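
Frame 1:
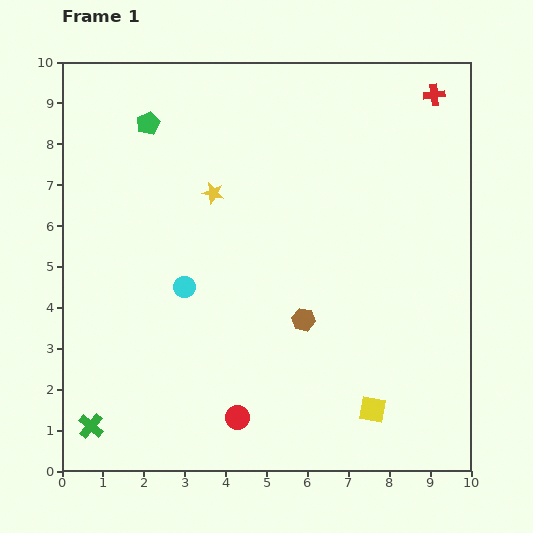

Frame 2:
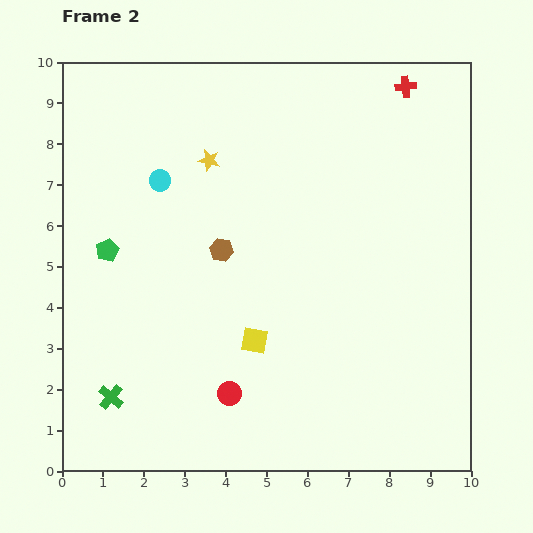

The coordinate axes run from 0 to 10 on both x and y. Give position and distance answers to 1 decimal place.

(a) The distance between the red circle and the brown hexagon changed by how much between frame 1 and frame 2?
+0.6

Distance in frame 1: 2.9. Distance in frame 2: 3.5.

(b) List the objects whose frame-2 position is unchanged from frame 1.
none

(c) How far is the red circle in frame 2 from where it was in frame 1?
0.6

The red circle moved from (4.3, 1.3) to (4.1, 1.9), a distance of √(0.2² + 0.6²) ≈ 0.6.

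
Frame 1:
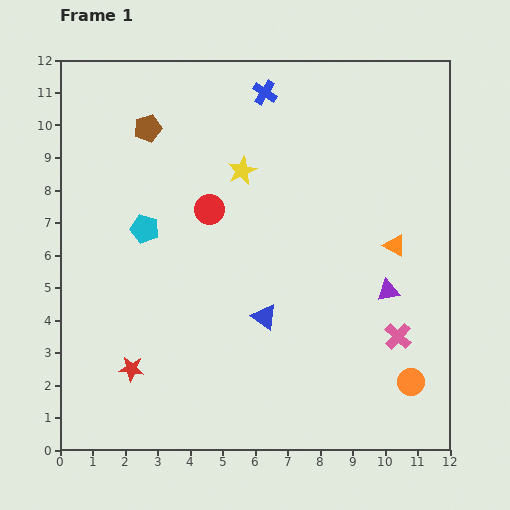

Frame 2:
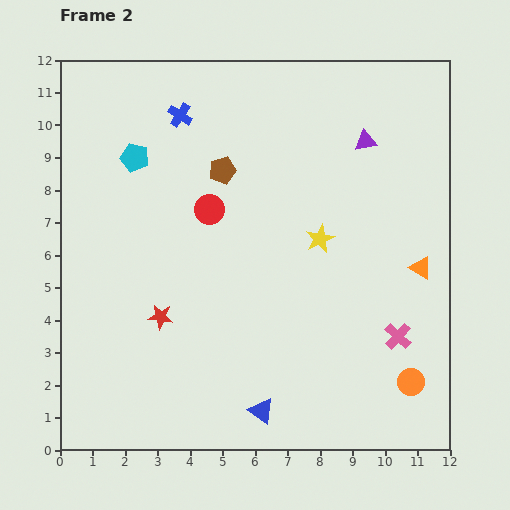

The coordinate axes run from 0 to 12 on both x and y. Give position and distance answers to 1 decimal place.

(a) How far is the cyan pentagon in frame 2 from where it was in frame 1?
2.2

The cyan pentagon moved from (2.6, 6.8) to (2.3, 9.0), a distance of √(0.3² + 2.2²) ≈ 2.2.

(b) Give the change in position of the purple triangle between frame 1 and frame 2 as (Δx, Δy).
(-0.7, 4.6)

The purple triangle was at (10.1, 4.9) in frame 1 and (9.4, 9.5) in frame 2.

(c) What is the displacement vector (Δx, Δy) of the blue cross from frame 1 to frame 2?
(-2.6, -0.7)

The blue cross was at (6.3, 11.0) in frame 1 and (3.7, 10.3) in frame 2.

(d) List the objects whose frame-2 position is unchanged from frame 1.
the pink cross, the red circle, the orange circle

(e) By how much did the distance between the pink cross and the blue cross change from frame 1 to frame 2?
+1.0

Distance in frame 1: 8.5. Distance in frame 2: 9.5.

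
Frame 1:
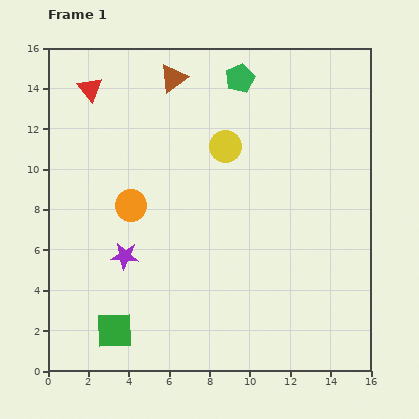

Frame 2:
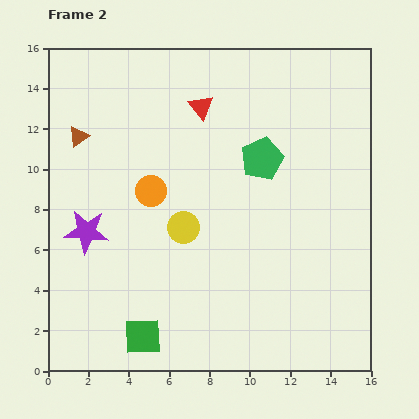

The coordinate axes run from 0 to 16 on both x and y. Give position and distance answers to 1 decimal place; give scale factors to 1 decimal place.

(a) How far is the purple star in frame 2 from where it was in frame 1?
2.2

The purple star moved from (3.8, 5.7) to (1.9, 6.9), a distance of √(1.9² + 1.2²) ≈ 2.2.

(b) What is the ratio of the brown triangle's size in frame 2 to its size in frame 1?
0.7×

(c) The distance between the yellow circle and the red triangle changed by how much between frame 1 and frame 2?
-1.2

Distance in frame 1: 7.3. Distance in frame 2: 6.1.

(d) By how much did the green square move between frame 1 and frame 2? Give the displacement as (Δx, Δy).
(1.4, -0.3)

The green square was at (3.3, 2.0) in frame 1 and (4.7, 1.7) in frame 2.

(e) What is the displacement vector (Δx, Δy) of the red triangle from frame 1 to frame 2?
(5.5, -0.9)

The red triangle was at (2.1, 14.0) in frame 1 and (7.6, 13.1) in frame 2.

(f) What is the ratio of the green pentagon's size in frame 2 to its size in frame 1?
1.5×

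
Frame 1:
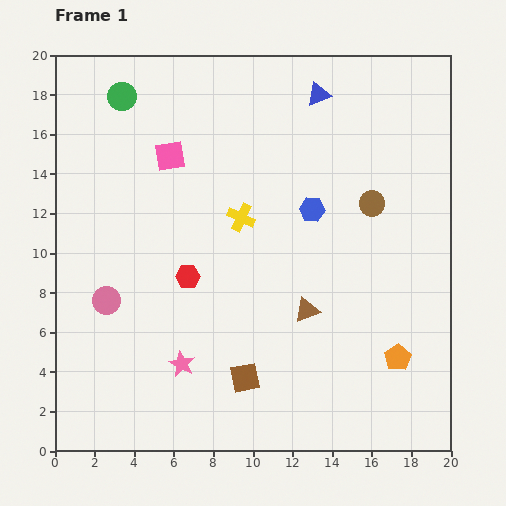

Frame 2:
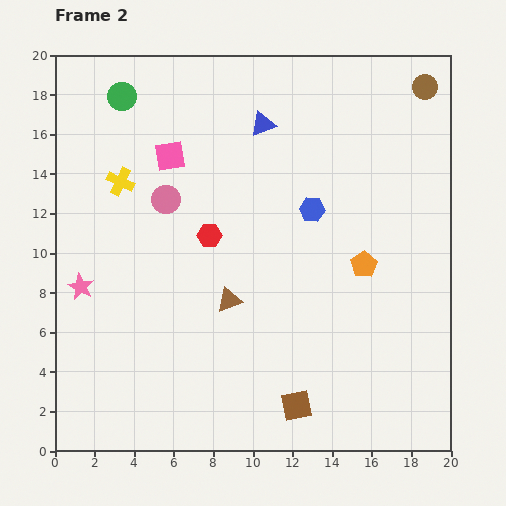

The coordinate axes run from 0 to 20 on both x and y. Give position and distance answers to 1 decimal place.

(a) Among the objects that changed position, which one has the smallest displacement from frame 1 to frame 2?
the red hexagon

(moved 2.4)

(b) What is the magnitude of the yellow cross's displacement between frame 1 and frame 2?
6.4

The yellow cross moved from (9.4, 11.8) to (3.3, 13.6), a distance of √(6.1² + 1.8²) ≈ 6.4.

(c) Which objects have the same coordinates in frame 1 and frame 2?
the pink square, the green circle, the blue hexagon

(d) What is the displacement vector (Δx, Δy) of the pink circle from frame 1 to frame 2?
(3.0, 5.1)

The pink circle was at (2.6, 7.6) in frame 1 and (5.6, 12.7) in frame 2.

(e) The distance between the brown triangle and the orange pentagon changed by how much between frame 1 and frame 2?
+1.8

Distance in frame 1: 5.2. Distance in frame 2: 7.0.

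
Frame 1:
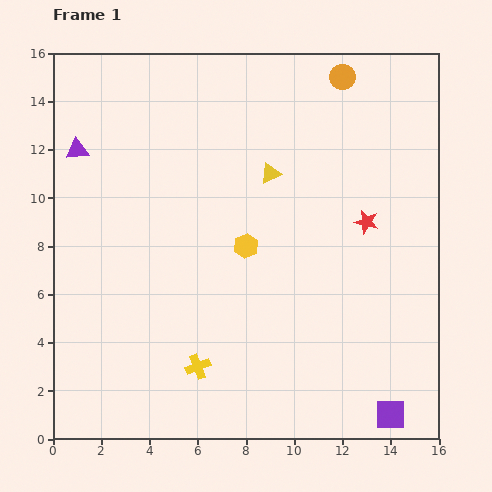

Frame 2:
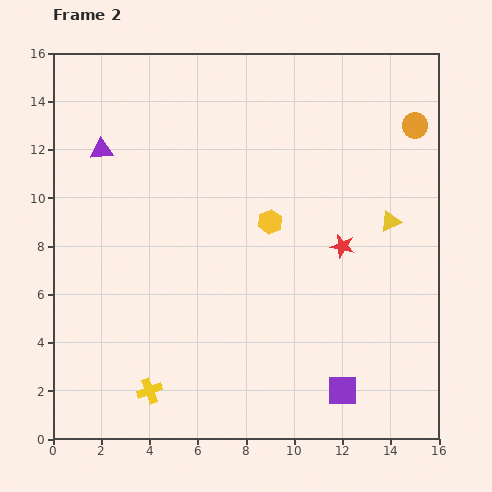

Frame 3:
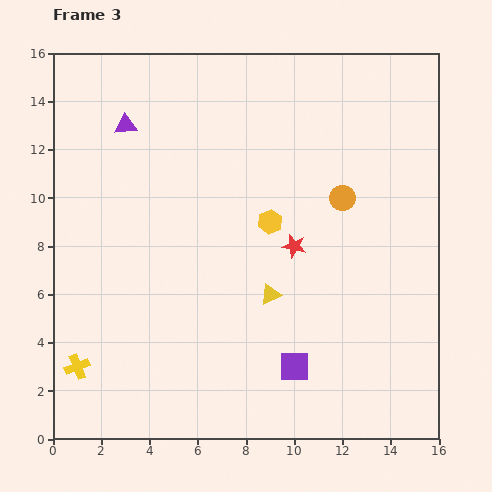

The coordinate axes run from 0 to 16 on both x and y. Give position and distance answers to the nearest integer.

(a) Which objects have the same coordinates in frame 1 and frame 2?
none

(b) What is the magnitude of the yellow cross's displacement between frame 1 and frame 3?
5

The yellow cross moved from (6, 3) to (1, 3), a distance of √(5² + 0²) ≈ 5.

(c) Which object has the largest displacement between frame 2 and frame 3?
the yellow triangle

(moved 6; next 4)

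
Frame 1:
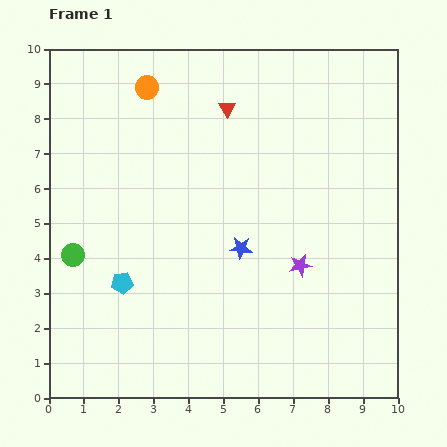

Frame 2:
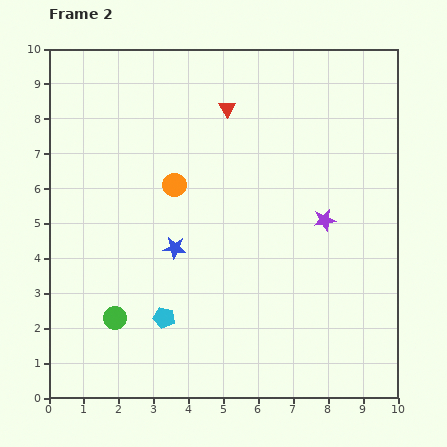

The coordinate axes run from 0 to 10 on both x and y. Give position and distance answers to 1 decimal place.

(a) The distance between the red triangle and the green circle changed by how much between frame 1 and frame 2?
+0.7

Distance in frame 1: 6.1. Distance in frame 2: 6.8.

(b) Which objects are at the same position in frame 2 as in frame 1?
the red triangle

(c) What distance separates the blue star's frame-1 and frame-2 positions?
1.9

The blue star moved from (5.5, 4.3) to (3.6, 4.3), a distance of √(1.9² + 0.0²) ≈ 1.9.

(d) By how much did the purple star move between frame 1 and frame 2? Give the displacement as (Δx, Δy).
(0.7, 1.3)

The purple star was at (7.2, 3.8) in frame 1 and (7.9, 5.1) in frame 2.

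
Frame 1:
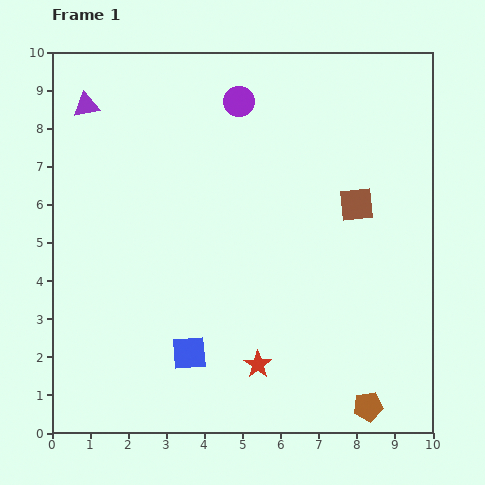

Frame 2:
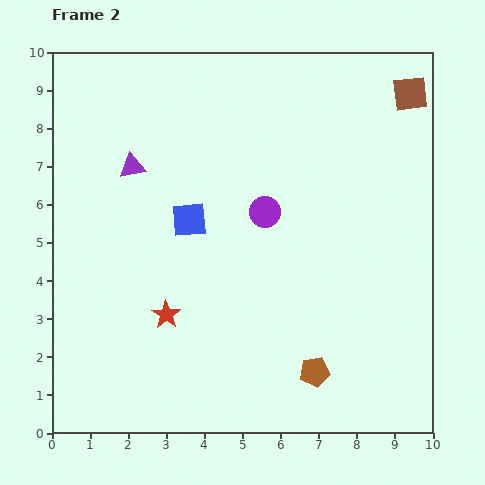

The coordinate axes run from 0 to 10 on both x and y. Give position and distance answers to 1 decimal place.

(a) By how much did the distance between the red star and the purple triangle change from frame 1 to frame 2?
-4.2

Distance in frame 1: 8.2. Distance in frame 2: 4.0.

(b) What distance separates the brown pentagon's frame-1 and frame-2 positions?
1.7

The brown pentagon moved from (8.3, 0.7) to (6.9, 1.6), a distance of √(1.4² + 0.9²) ≈ 1.7.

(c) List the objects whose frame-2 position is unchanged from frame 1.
none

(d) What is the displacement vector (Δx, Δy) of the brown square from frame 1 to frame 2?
(1.4, 2.9)

The brown square was at (8.0, 6.0) in frame 1 and (9.4, 8.9) in frame 2.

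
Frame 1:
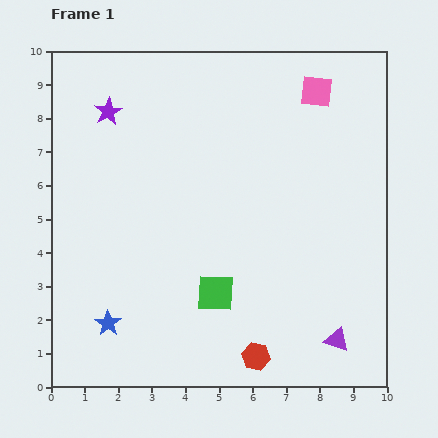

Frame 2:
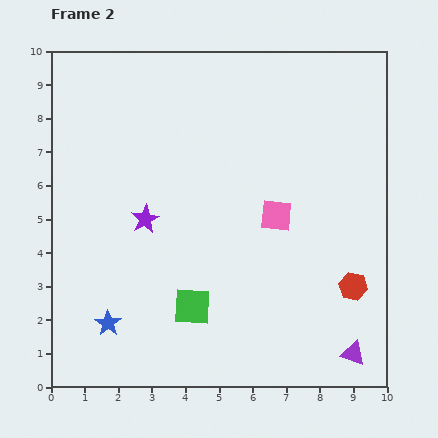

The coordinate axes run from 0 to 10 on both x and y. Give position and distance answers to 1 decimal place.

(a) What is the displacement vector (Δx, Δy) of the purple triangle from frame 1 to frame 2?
(0.5, -0.4)

The purple triangle was at (8.5, 1.4) in frame 1 and (9.0, 1.0) in frame 2.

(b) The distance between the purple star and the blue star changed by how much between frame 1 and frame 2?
-3.0

Distance in frame 1: 6.3. Distance in frame 2: 3.3.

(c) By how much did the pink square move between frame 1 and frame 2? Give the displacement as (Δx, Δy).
(-1.2, -3.7)

The pink square was at (7.9, 8.8) in frame 1 and (6.7, 5.1) in frame 2.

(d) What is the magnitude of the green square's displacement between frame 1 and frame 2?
0.8

The green square moved from (4.9, 2.8) to (4.2, 2.4), a distance of √(0.7² + 0.4²) ≈ 0.8.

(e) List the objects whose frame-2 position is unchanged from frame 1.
the blue star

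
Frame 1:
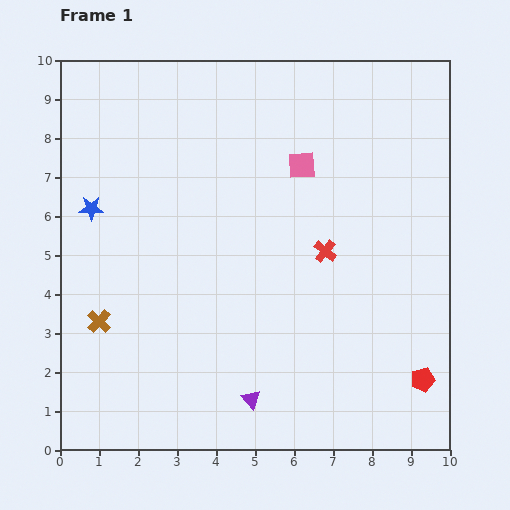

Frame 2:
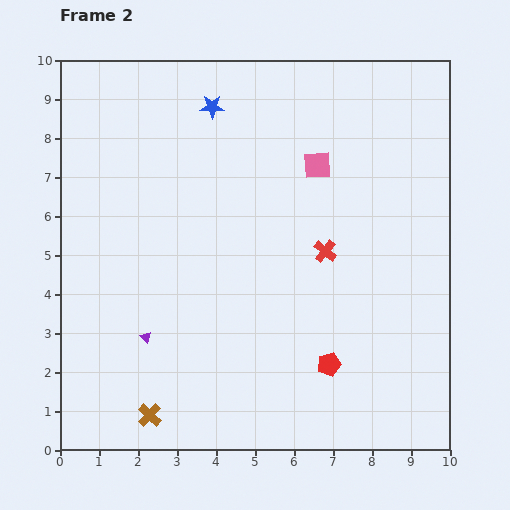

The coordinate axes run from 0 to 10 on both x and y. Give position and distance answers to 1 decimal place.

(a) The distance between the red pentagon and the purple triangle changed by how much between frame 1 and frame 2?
+0.4

Distance in frame 1: 4.4. Distance in frame 2: 4.8.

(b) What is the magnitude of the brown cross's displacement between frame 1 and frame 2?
2.7

The brown cross moved from (1.0, 3.3) to (2.3, 0.9), a distance of √(1.3² + 2.4²) ≈ 2.7.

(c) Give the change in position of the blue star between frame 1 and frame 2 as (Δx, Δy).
(3.1, 2.6)

The blue star was at (0.8, 6.2) in frame 1 and (3.9, 8.8) in frame 2.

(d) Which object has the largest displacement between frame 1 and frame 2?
the blue star

(moved 4.0; next 3.1)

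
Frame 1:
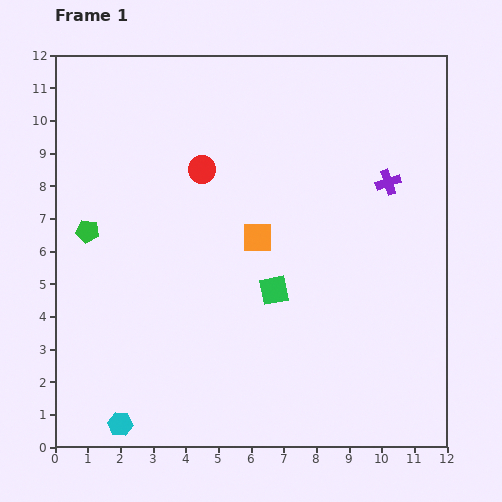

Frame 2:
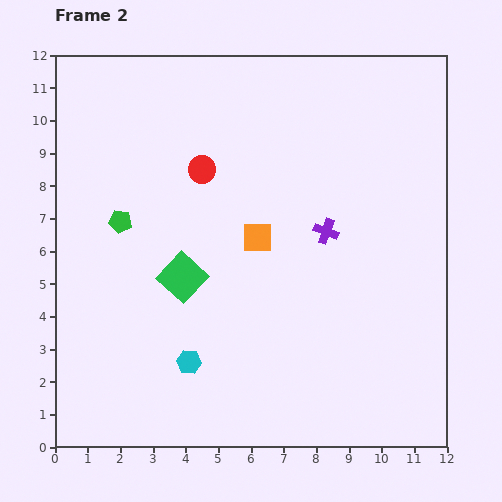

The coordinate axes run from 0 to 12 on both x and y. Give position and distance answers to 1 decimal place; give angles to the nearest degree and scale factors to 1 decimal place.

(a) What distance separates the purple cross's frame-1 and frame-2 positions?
2.4

The purple cross moved from (10.2, 8.1) to (8.3, 6.6), a distance of √(1.9² + 1.5²) ≈ 2.4.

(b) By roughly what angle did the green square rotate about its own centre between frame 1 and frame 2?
37° counter-clockwise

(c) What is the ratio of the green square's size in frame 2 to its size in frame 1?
1.5×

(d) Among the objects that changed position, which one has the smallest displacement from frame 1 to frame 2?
the green pentagon

(moved 1.0)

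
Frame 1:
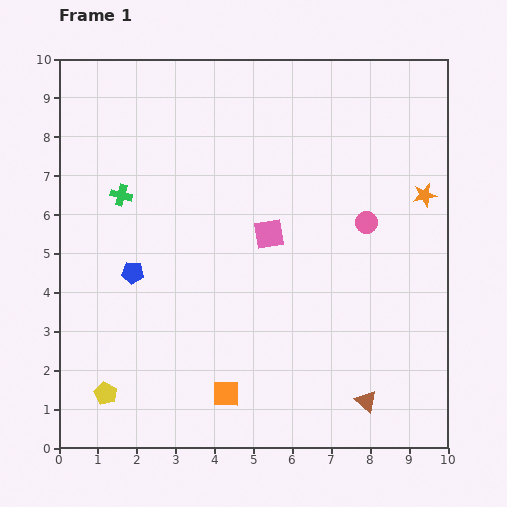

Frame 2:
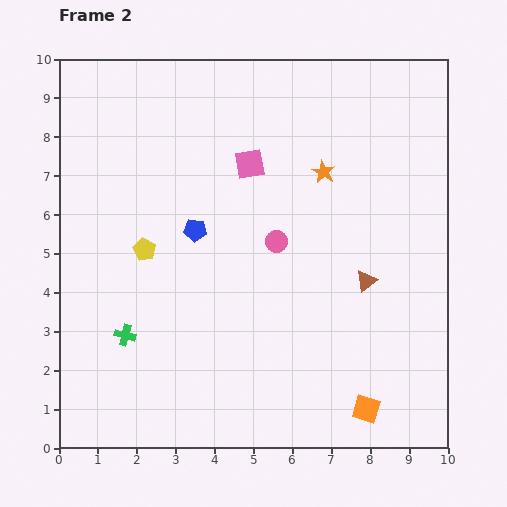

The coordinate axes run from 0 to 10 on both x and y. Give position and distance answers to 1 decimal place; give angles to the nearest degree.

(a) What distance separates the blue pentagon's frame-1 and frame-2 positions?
1.9

The blue pentagon moved from (1.9, 4.5) to (3.5, 5.6), a distance of √(1.6² + 1.1²) ≈ 1.9.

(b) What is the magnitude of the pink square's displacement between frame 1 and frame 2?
1.9

The pink square moved from (5.4, 5.5) to (4.9, 7.3), a distance of √(0.5² + 1.8²) ≈ 1.9.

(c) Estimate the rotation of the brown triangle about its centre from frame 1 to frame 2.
42° clockwise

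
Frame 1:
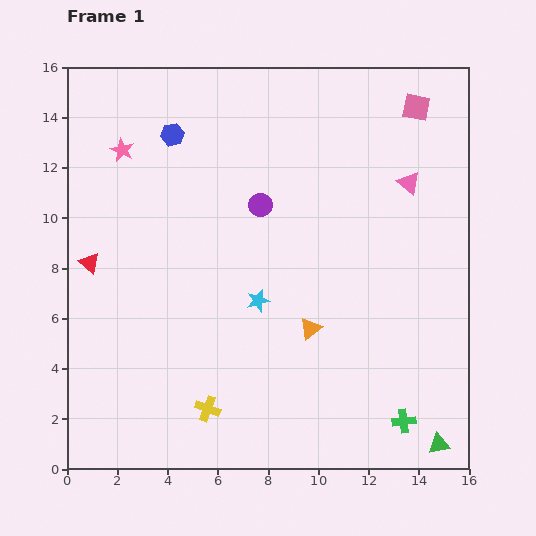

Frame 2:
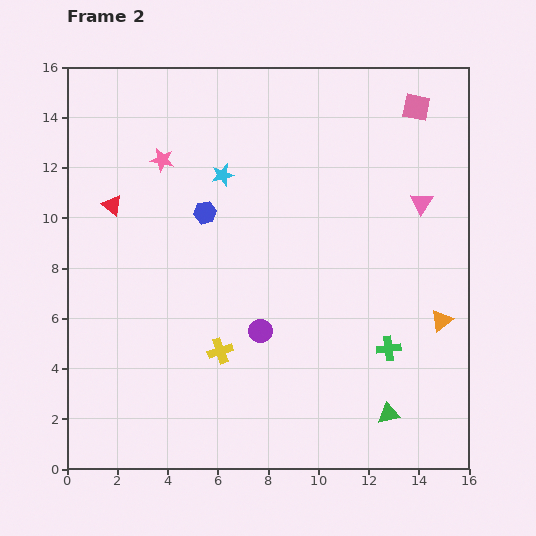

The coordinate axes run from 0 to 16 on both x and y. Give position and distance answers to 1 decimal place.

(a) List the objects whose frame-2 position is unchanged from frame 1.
the pink square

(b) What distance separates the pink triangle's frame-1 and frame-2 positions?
0.9

The pink triangle moved from (13.6, 11.4) to (14.1, 10.6), a distance of √(0.5² + 0.8²) ≈ 0.9.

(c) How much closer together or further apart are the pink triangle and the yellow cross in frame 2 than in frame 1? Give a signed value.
-2.1

Distance in frame 1: 12.0. Distance in frame 2: 9.9.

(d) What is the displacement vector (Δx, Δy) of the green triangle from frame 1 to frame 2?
(-2.0, 1.2)

The green triangle was at (14.8, 1.0) in frame 1 and (12.8, 2.2) in frame 2.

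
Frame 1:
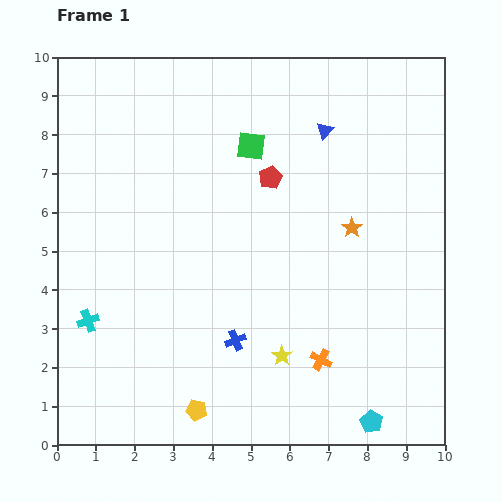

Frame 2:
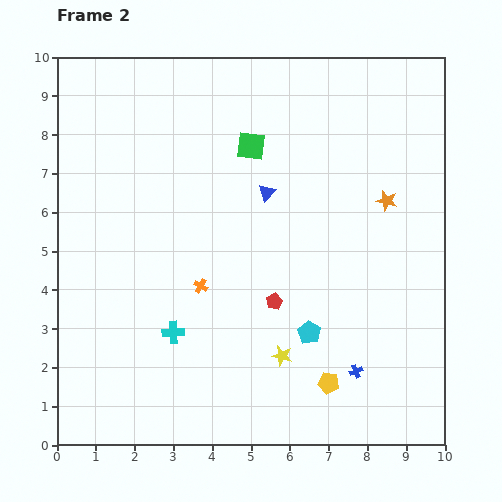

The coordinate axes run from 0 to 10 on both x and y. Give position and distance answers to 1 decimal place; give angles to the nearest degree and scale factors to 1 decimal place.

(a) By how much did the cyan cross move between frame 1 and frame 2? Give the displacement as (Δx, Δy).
(2.2, -0.3)

The cyan cross was at (0.8, 3.2) in frame 1 and (3.0, 2.9) in frame 2.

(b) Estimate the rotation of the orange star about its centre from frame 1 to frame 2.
23° counter-clockwise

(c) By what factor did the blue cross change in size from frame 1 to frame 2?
0.7×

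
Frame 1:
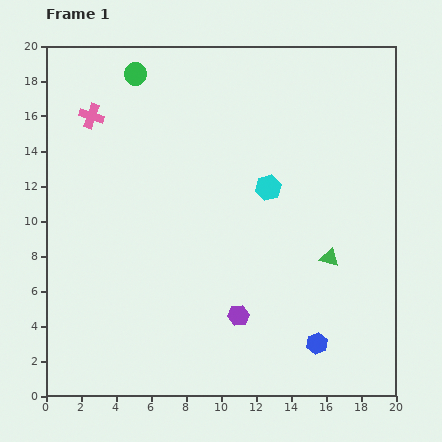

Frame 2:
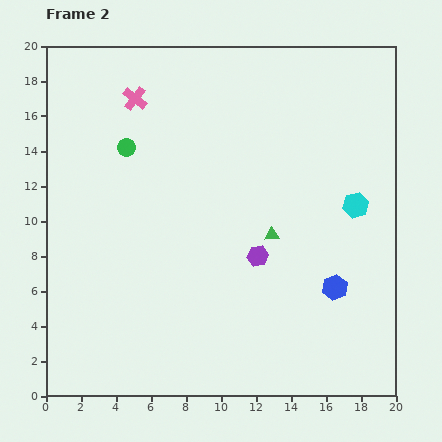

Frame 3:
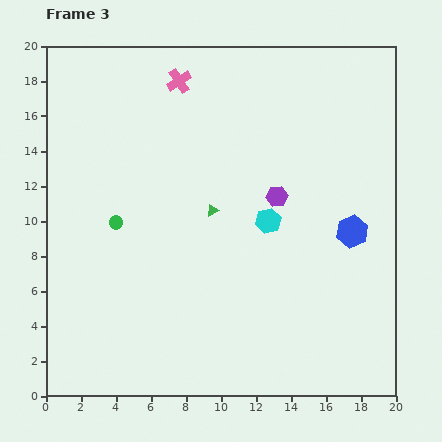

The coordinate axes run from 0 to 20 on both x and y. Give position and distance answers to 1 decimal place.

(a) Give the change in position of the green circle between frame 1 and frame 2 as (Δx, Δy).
(-0.5, -4.2)

The green circle was at (5.1, 18.4) in frame 1 and (4.6, 14.2) in frame 2.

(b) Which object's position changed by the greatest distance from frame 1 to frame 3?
the green circle

(moved 8.6; next 7.2)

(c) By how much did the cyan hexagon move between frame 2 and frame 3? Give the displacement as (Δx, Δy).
(-5.0, -0.9)

The cyan hexagon was at (17.7, 10.9) in frame 2 and (12.7, 10.0) in frame 3.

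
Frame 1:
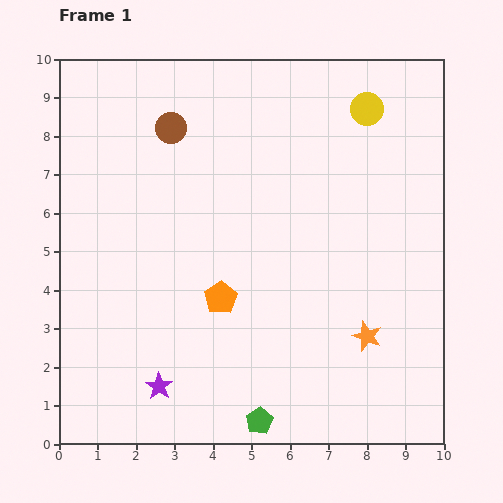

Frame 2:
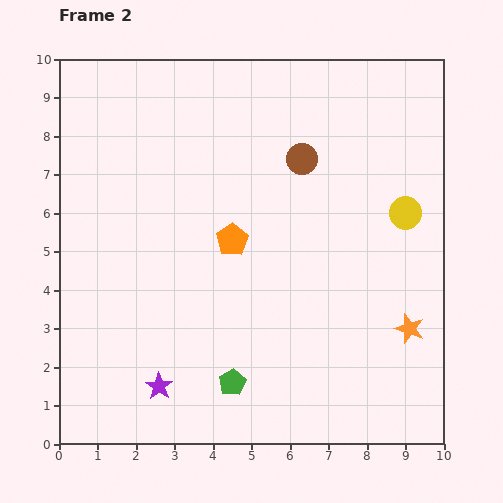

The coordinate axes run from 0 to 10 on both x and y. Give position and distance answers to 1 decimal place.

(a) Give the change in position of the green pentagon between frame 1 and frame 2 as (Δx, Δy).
(-0.7, 1.0)

The green pentagon was at (5.2, 0.6) in frame 1 and (4.5, 1.6) in frame 2.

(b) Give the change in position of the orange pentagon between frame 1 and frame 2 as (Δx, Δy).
(0.3, 1.5)

The orange pentagon was at (4.2, 3.8) in frame 1 and (4.5, 5.3) in frame 2.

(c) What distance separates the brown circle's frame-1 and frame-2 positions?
3.5

The brown circle moved from (2.9, 8.2) to (6.3, 7.4), a distance of √(3.4² + 0.8²) ≈ 3.5.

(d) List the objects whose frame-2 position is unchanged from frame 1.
the purple star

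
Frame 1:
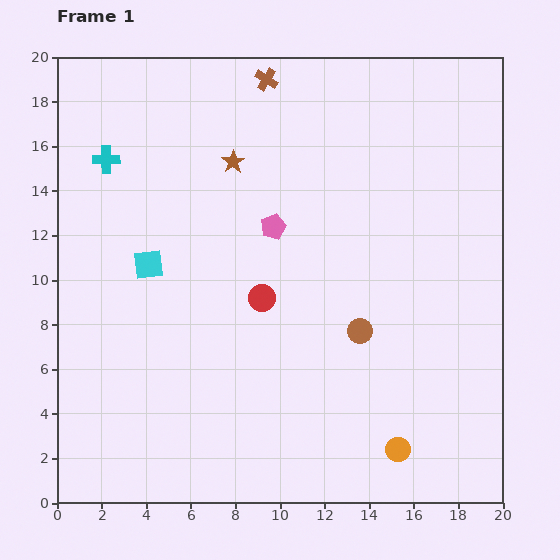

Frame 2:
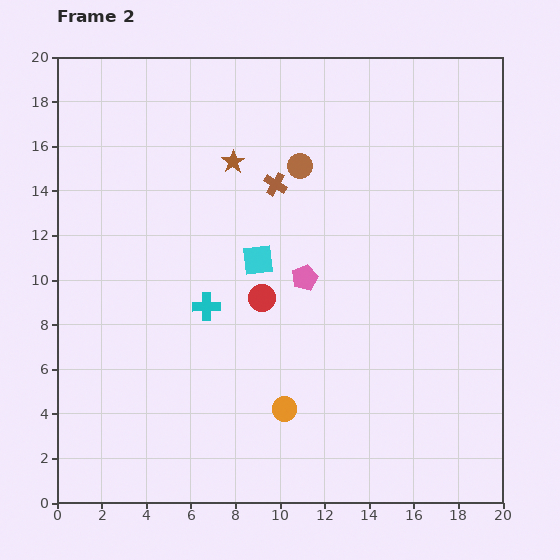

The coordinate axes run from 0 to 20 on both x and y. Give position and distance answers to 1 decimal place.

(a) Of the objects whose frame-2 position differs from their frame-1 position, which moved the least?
the pink pentagon

(moved 2.7)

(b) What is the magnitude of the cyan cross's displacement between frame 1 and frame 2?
8.0

The cyan cross moved from (2.2, 15.4) to (6.7, 8.8), a distance of √(4.5² + 6.6²) ≈ 8.0.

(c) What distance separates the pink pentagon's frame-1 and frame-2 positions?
2.7

The pink pentagon moved from (9.7, 12.4) to (11.1, 10.1), a distance of √(1.4² + 2.3²) ≈ 2.7.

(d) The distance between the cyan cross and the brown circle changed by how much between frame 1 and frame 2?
-6.2

Distance in frame 1: 13.8. Distance in frame 2: 7.6.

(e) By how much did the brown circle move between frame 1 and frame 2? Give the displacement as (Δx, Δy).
(-2.7, 7.4)

The brown circle was at (13.6, 7.7) in frame 1 and (10.9, 15.1) in frame 2.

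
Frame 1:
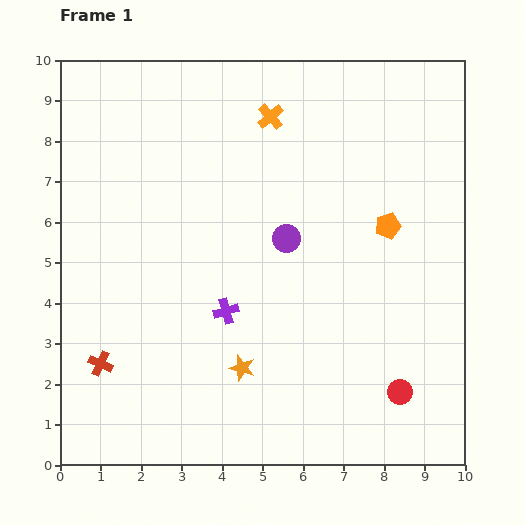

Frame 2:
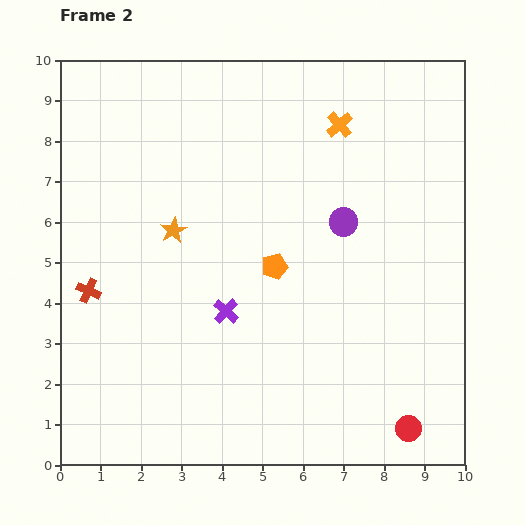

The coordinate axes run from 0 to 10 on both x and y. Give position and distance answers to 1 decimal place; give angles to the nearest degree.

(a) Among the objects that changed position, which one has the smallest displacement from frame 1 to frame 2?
the red circle

(moved 0.9)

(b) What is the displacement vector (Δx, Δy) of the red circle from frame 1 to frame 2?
(0.2, -0.9)

The red circle was at (8.4, 1.8) in frame 1 and (8.6, 0.9) in frame 2.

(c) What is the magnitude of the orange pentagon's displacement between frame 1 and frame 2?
3.0

The orange pentagon moved from (8.1, 5.9) to (5.3, 4.9), a distance of √(2.8² + 1.0²) ≈ 3.0.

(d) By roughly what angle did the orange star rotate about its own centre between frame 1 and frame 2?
28° clockwise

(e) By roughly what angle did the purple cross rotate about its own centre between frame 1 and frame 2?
32° counter-clockwise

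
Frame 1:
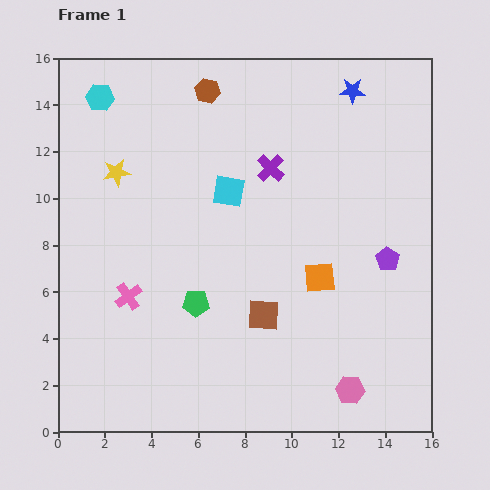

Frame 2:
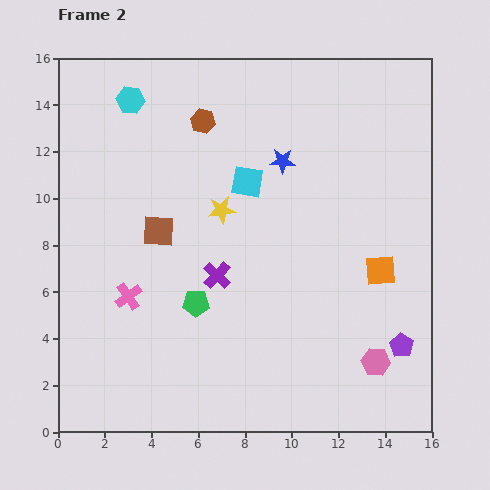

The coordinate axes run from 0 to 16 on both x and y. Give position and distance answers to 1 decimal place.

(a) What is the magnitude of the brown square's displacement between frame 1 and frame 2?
5.8

The brown square moved from (8.8, 5.0) to (4.3, 8.6), a distance of √(4.5² + 3.6²) ≈ 5.8.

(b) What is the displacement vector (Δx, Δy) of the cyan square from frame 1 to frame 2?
(0.8, 0.4)

The cyan square was at (7.3, 10.3) in frame 1 and (8.1, 10.7) in frame 2.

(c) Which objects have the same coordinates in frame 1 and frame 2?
the pink cross, the green pentagon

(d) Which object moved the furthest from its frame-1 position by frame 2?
the brown square

(moved 5.8; next 5.1)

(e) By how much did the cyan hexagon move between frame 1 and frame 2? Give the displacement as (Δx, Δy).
(1.3, -0.1)

The cyan hexagon was at (1.8, 14.3) in frame 1 and (3.1, 14.2) in frame 2.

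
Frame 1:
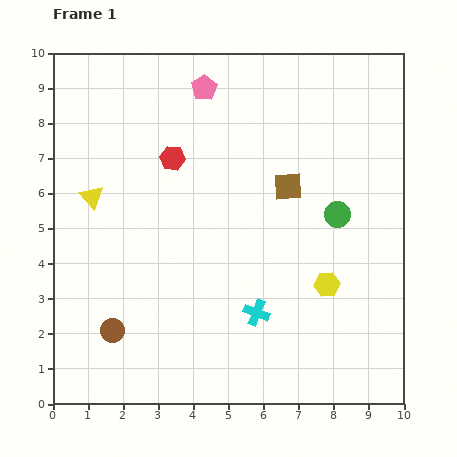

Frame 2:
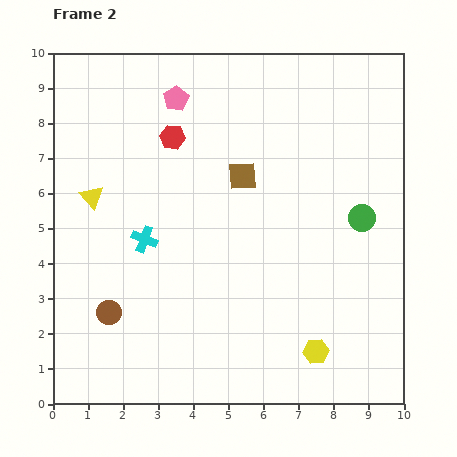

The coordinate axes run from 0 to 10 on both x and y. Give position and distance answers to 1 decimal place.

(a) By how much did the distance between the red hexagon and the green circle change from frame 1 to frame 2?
+0.9

Distance in frame 1: 5.0. Distance in frame 2: 5.9.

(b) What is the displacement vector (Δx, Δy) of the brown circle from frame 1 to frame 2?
(-0.1, 0.5)

The brown circle was at (1.7, 2.1) in frame 1 and (1.6, 2.6) in frame 2.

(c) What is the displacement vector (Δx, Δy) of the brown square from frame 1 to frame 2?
(-1.3, 0.3)

The brown square was at (6.7, 6.2) in frame 1 and (5.4, 6.5) in frame 2.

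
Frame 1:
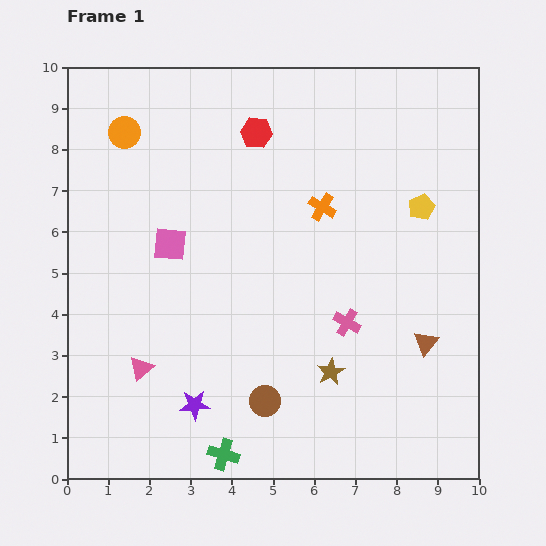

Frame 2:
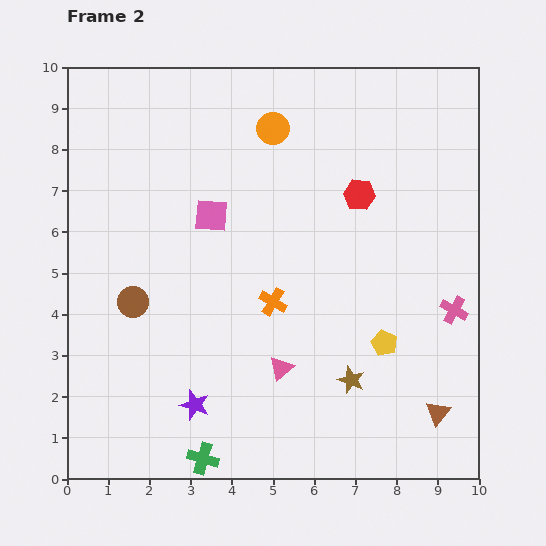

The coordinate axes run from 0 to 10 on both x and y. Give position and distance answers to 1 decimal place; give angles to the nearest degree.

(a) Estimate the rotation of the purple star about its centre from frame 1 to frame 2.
21° clockwise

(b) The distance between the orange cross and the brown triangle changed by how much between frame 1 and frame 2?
+0.7

Distance in frame 1: 4.1. Distance in frame 2: 4.8.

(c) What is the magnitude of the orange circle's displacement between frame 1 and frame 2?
3.6

The orange circle moved from (1.4, 8.4) to (5.0, 8.5), a distance of √(3.6² + 0.1²) ≈ 3.6.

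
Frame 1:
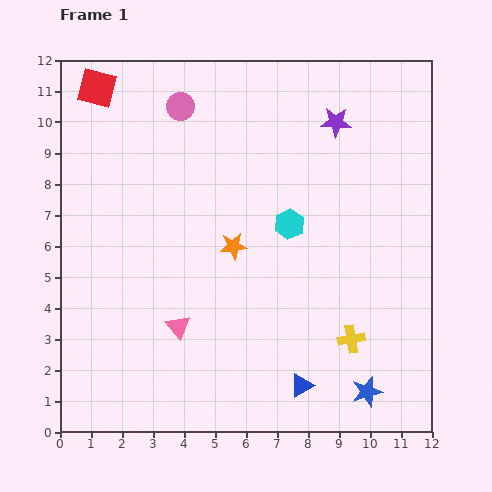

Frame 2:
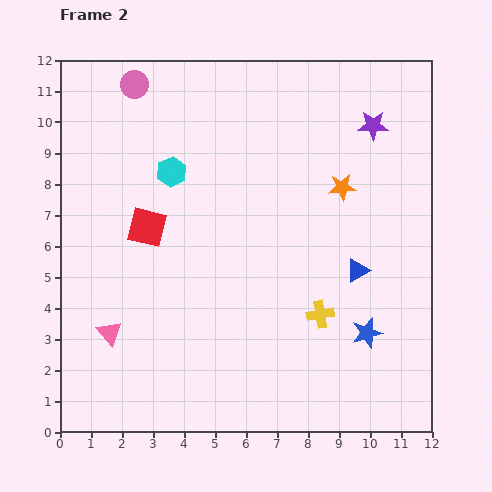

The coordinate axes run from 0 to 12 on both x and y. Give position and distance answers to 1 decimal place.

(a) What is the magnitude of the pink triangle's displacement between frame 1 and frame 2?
2.2

The pink triangle moved from (3.8, 3.4) to (1.6, 3.2), a distance of √(2.2² + 0.2²) ≈ 2.2.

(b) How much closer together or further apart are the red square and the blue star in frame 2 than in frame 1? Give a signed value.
-5.2

Distance in frame 1: 13.1. Distance in frame 2: 7.9.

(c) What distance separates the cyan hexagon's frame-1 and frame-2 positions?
4.2

The cyan hexagon moved from (7.4, 6.7) to (3.6, 8.4), a distance of √(3.8² + 1.7²) ≈ 4.2.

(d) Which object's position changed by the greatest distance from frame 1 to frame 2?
the red square

(moved 4.8; next 4.2)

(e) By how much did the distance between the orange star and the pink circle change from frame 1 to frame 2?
+2.7

Distance in frame 1: 4.8. Distance in frame 2: 7.5.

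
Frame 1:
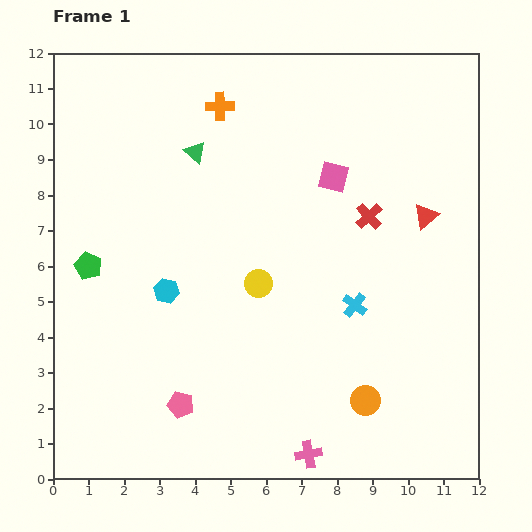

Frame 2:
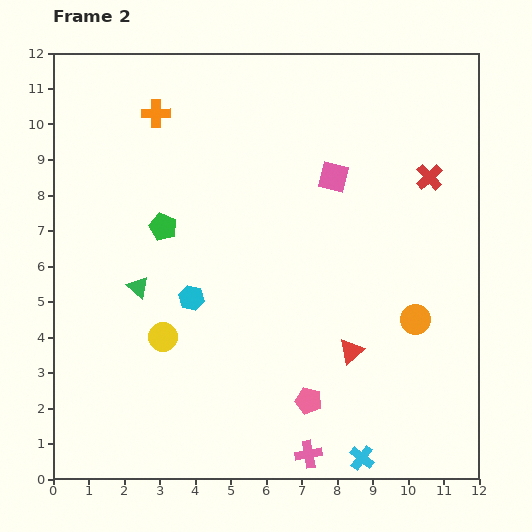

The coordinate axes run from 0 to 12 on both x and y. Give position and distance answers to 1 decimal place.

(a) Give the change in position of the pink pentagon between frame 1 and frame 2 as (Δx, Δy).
(3.6, 0.1)

The pink pentagon was at (3.6, 2.1) in frame 1 and (7.2, 2.2) in frame 2.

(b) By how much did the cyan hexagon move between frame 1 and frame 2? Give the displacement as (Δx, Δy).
(0.7, -0.2)

The cyan hexagon was at (3.2, 5.3) in frame 1 and (3.9, 5.1) in frame 2.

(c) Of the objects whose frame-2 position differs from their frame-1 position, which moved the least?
the cyan hexagon

(moved 0.7)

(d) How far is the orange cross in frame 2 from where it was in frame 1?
1.8

The orange cross moved from (4.7, 10.5) to (2.9, 10.3), a distance of √(1.8² + 0.2²) ≈ 1.8.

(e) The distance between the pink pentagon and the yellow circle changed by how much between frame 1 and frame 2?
+0.5

Distance in frame 1: 4.0. Distance in frame 2: 4.5.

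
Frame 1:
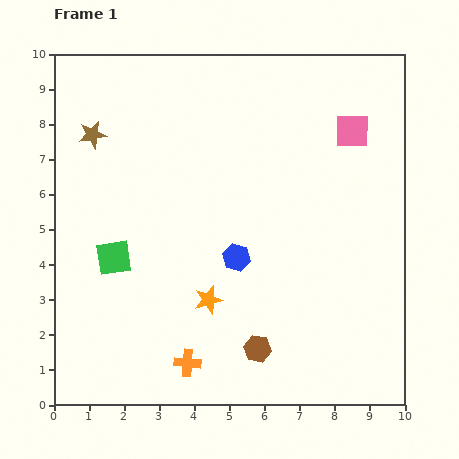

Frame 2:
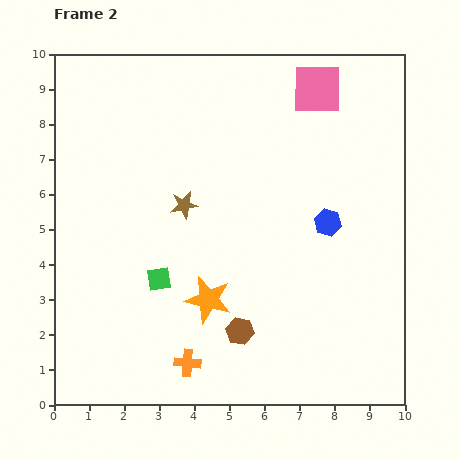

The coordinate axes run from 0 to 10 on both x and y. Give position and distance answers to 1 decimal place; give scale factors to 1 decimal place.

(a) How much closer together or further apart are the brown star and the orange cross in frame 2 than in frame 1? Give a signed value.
-2.5

Distance in frame 1: 7.0. Distance in frame 2: 4.5.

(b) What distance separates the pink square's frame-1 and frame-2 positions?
1.6

The pink square moved from (8.5, 7.8) to (7.5, 9.0), a distance of √(1.0² + 1.2²) ≈ 1.6.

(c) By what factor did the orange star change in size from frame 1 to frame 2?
1.6×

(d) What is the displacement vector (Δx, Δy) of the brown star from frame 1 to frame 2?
(2.6, -2.0)

The brown star was at (1.1, 7.7) in frame 1 and (3.7, 5.7) in frame 2.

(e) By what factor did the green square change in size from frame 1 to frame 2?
0.7×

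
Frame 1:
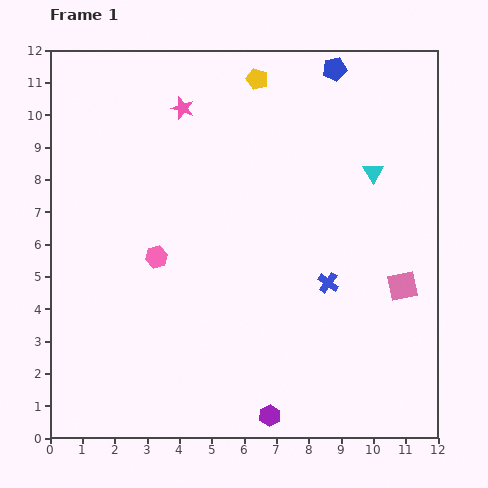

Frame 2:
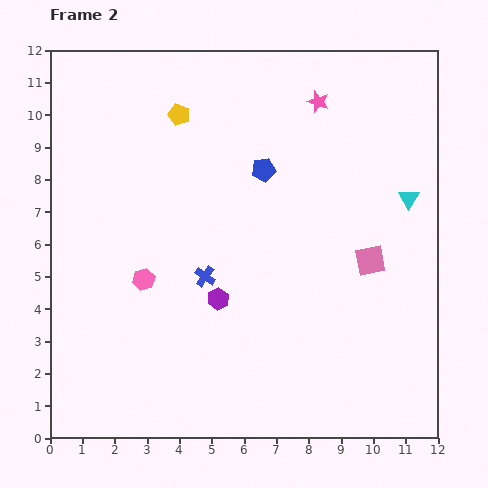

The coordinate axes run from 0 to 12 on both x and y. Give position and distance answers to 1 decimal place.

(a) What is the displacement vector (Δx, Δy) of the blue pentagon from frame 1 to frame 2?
(-2.2, -3.1)

The blue pentagon was at (8.8, 11.4) in frame 1 and (6.6, 8.3) in frame 2.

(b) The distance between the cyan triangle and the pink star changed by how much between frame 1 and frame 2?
-2.1

Distance in frame 1: 6.2. Distance in frame 2: 4.1.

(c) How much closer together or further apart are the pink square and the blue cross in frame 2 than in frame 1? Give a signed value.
+2.8

Distance in frame 1: 2.3. Distance in frame 2: 5.1.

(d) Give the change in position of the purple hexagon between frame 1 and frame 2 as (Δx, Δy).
(-1.6, 3.6)

The purple hexagon was at (6.8, 0.7) in frame 1 and (5.2, 4.3) in frame 2.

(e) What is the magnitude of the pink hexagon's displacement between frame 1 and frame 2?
0.8

The pink hexagon moved from (3.3, 5.6) to (2.9, 4.9), a distance of √(0.4² + 0.7²) ≈ 0.8.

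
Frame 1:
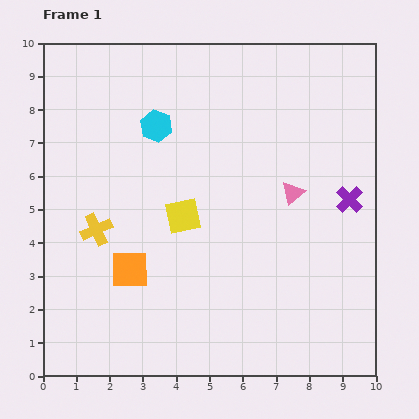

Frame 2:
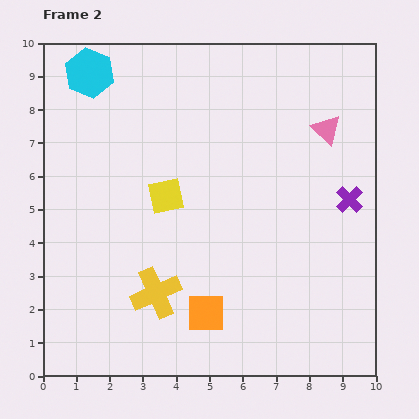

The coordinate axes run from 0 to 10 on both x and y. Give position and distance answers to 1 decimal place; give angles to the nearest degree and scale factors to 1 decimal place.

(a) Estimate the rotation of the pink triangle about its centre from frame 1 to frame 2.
36° counter-clockwise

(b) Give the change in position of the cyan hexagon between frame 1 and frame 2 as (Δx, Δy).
(-2.0, 1.6)

The cyan hexagon was at (3.4, 7.5) in frame 1 and (1.4, 9.1) in frame 2.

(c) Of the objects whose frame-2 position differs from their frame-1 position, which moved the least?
the yellow square

(moved 0.8)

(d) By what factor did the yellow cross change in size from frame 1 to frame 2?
1.6×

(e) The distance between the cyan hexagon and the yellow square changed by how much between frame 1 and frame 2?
+1.6

Distance in frame 1: 2.8. Distance in frame 2: 4.4.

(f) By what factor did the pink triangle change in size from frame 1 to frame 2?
1.3×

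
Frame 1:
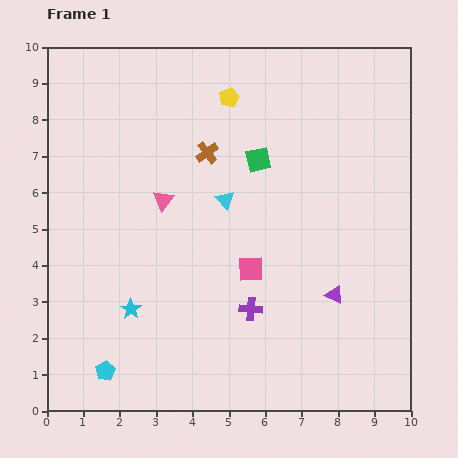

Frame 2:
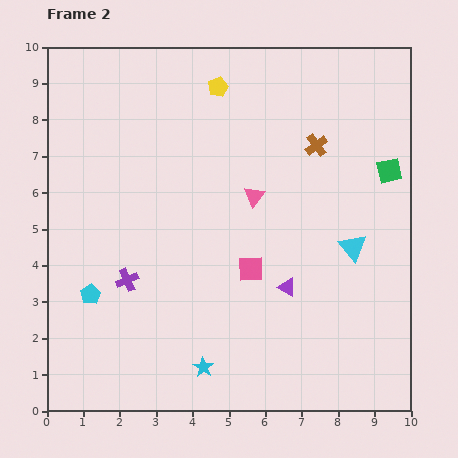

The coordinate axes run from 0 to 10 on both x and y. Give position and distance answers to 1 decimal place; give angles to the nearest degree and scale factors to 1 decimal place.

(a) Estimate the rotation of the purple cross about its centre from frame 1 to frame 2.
30° counter-clockwise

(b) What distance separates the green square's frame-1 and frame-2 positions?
3.6

The green square moved from (5.8, 6.9) to (9.4, 6.6), a distance of √(3.6² + 0.3²) ≈ 3.6.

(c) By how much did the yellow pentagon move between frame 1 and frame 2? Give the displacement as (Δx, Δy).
(-0.3, 0.3)

The yellow pentagon was at (5.0, 8.6) in frame 1 and (4.7, 8.9) in frame 2.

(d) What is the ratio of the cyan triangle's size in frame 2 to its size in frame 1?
1.5×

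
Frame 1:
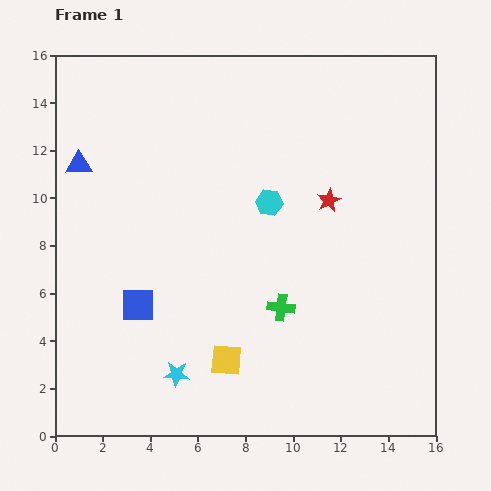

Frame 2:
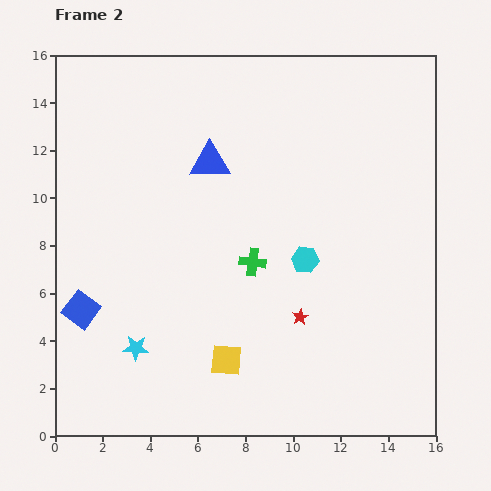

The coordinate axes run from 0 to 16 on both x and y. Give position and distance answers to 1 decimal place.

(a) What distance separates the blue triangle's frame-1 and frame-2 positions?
5.5

The blue triangle moved from (1.0, 11.4) to (6.5, 11.5), a distance of √(5.5² + 0.1²) ≈ 5.5.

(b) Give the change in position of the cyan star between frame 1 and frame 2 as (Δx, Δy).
(-1.7, 1.1)

The cyan star was at (5.1, 2.6) in frame 1 and (3.4, 3.7) in frame 2.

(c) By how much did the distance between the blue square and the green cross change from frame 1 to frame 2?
+1.5

Distance in frame 1: 6.0. Distance in frame 2: 7.5.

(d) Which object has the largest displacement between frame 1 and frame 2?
the blue triangle

(moved 5.5; next 5.0)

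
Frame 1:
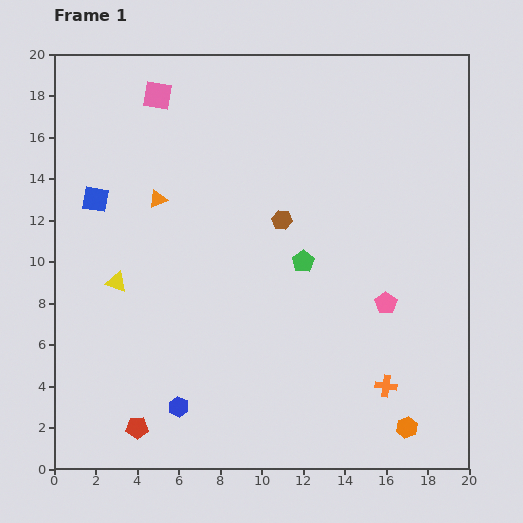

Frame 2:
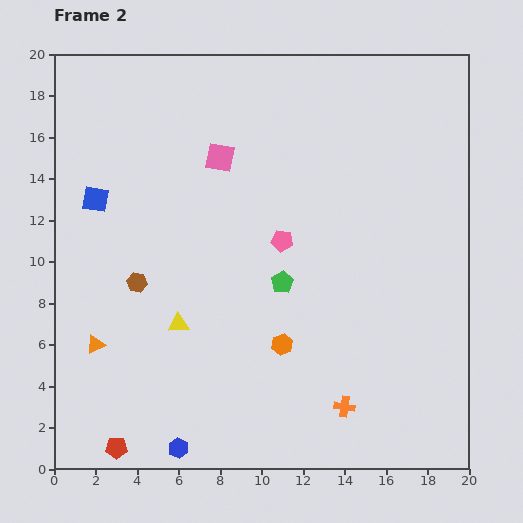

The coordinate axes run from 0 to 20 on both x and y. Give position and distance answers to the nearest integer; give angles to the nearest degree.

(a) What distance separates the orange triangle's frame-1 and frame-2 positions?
8

The orange triangle moved from (5, 13) to (2, 6), a distance of √(3² + 7²) ≈ 8.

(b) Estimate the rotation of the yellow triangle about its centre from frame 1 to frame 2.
22° counter-clockwise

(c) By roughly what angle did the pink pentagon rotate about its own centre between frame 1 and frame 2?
28° counter-clockwise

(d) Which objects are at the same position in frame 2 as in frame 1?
the blue square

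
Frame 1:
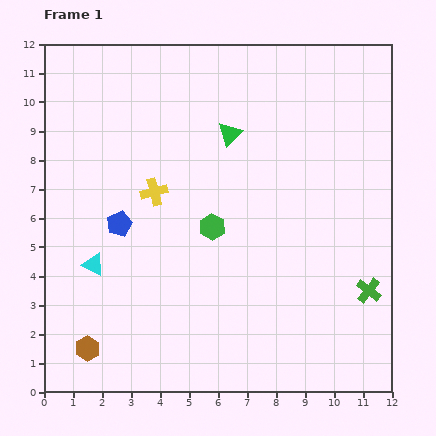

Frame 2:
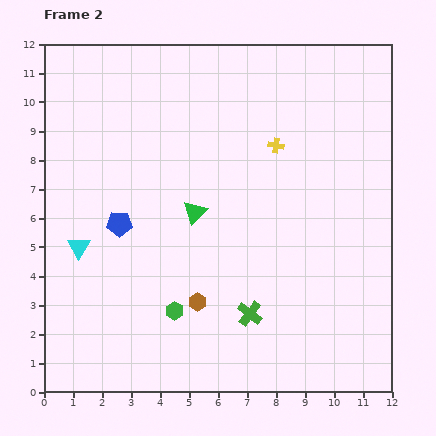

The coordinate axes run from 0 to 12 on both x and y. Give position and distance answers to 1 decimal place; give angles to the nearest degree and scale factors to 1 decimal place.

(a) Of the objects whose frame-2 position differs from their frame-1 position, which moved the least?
the cyan triangle

(moved 0.8)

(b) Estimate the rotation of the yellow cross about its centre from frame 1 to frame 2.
23° clockwise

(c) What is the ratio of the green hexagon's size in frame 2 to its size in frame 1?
0.7×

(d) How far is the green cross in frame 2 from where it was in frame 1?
4.2

The green cross moved from (11.2, 3.5) to (7.1, 2.7), a distance of √(4.1² + 0.8²) ≈ 4.2.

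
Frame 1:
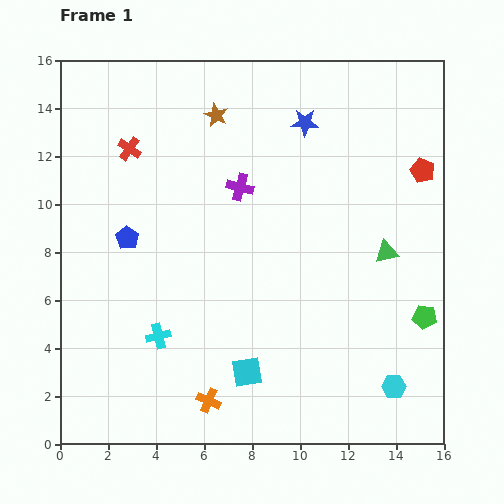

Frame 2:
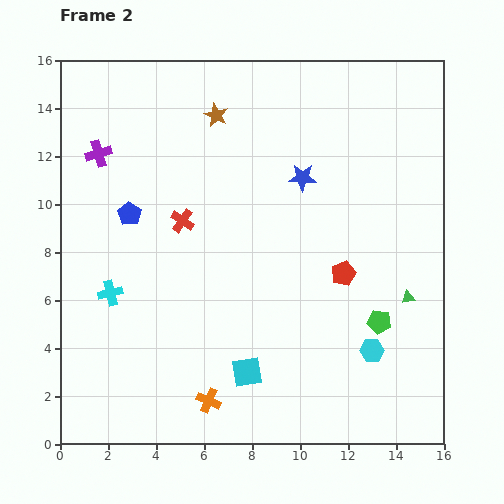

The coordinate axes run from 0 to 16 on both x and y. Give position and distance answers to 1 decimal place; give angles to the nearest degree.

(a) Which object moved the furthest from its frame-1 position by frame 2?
the purple cross

(moved 6.1; next 5.4)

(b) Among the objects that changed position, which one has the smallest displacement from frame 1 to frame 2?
the blue pentagon

(moved 1.0)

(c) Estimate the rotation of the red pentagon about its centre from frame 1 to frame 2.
26° clockwise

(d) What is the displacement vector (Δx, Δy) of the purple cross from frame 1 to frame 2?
(-5.9, 1.4)

The purple cross was at (7.5, 10.7) in frame 1 and (1.6, 12.1) in frame 2.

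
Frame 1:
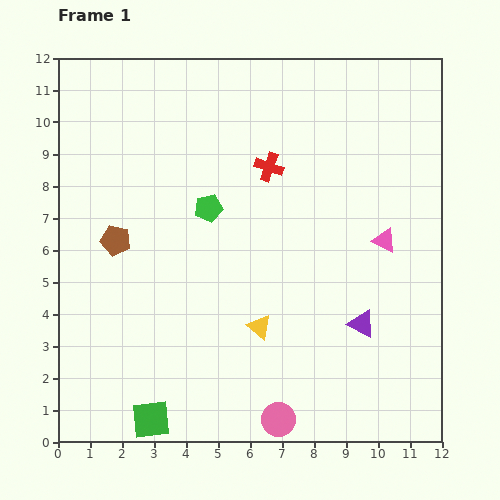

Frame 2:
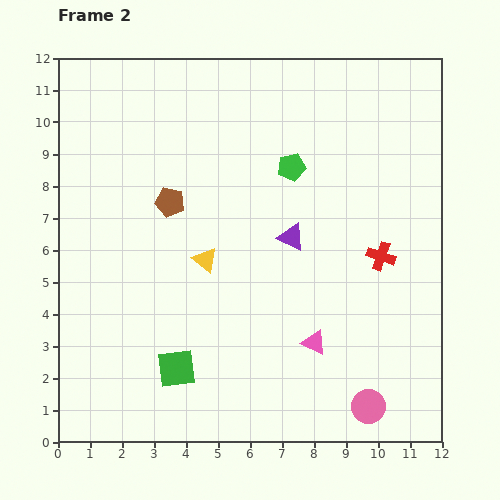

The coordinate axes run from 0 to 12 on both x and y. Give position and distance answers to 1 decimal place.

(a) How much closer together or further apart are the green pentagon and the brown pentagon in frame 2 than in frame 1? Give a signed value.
+0.9

Distance in frame 1: 3.1. Distance in frame 2: 4.0.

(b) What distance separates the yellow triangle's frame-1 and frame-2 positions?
2.7

The yellow triangle moved from (6.3, 3.6) to (4.6, 5.7), a distance of √(1.7² + 2.1²) ≈ 2.7.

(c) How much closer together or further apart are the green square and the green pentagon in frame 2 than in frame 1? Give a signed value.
+0.5

Distance in frame 1: 6.8. Distance in frame 2: 7.3.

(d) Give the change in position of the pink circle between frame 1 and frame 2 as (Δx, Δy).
(2.8, 0.4)

The pink circle was at (6.9, 0.7) in frame 1 and (9.7, 1.1) in frame 2.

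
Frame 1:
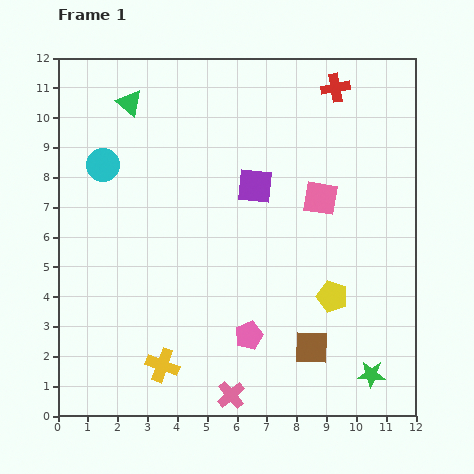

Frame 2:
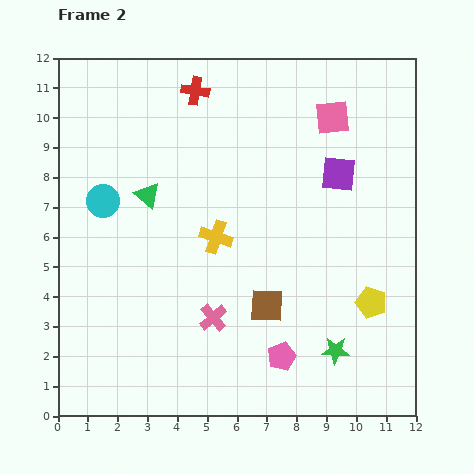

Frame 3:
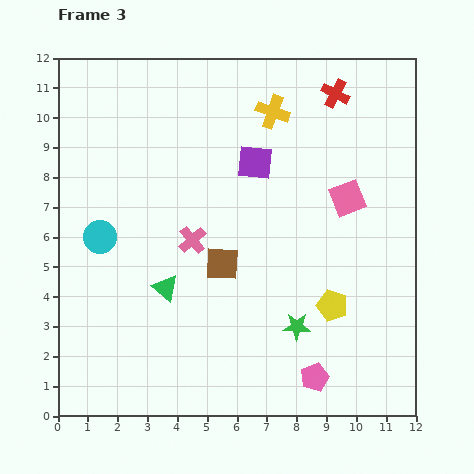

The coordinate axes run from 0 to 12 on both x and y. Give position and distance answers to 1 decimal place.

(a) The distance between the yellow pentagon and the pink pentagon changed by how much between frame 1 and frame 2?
+0.4

Distance in frame 1: 3.1. Distance in frame 2: 3.5.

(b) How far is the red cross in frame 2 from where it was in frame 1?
4.7

The red cross moved from (9.3, 11.0) to (4.6, 10.9), a distance of √(4.7² + 0.1²) ≈ 4.7.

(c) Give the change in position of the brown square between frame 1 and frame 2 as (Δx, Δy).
(-1.5, 1.4)

The brown square was at (8.5, 2.3) in frame 1 and (7.0, 3.7) in frame 2.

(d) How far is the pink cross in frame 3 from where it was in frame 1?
5.4

The pink cross moved from (5.8, 0.7) to (4.5, 5.9), a distance of √(1.3² + 5.2²) ≈ 5.4.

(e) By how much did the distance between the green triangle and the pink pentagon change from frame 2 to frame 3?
-1.2

Distance in frame 2: 7.0. Distance in frame 3: 5.8.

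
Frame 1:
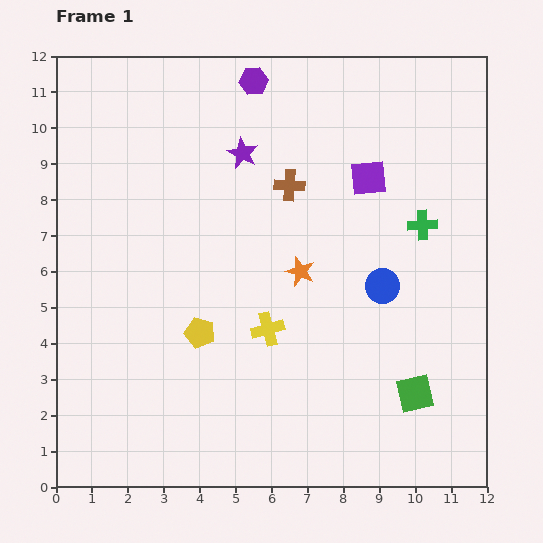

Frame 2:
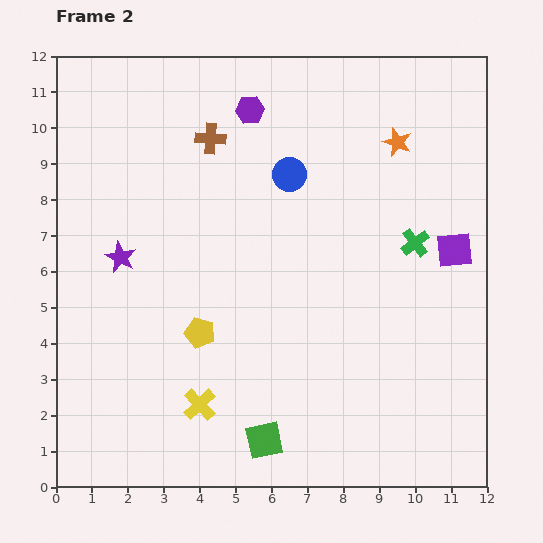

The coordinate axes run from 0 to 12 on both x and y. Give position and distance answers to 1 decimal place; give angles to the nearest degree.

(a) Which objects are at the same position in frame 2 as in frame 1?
the yellow pentagon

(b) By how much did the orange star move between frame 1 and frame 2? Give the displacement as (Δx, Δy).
(2.7, 3.6)

The orange star was at (6.8, 6.0) in frame 1 and (9.5, 9.6) in frame 2.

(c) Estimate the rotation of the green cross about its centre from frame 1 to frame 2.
35° counter-clockwise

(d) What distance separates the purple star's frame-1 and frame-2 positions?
4.5

The purple star moved from (5.2, 9.3) to (1.8, 6.4), a distance of √(3.4² + 2.9²) ≈ 4.5.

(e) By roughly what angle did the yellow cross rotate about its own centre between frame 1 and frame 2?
28° counter-clockwise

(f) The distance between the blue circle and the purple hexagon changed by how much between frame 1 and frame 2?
-4.6

Distance in frame 1: 6.7. Distance in frame 2: 2.1.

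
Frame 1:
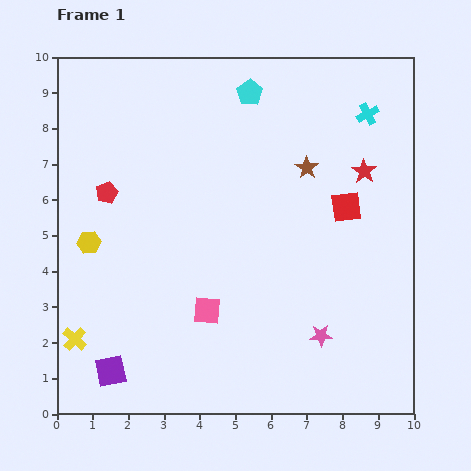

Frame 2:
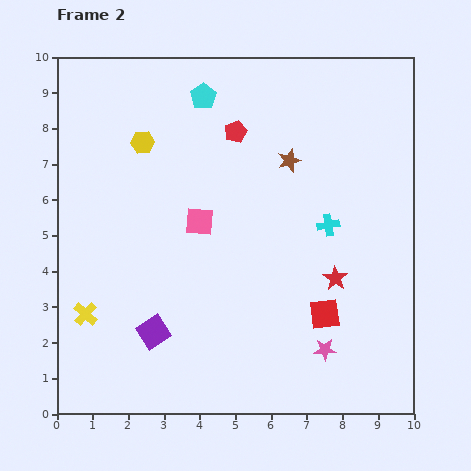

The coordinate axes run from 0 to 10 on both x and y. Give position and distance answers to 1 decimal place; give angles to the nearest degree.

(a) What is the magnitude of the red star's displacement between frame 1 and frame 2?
3.1

The red star moved from (8.6, 6.8) to (7.8, 3.8), a distance of √(0.8² + 3.0²) ≈ 3.1.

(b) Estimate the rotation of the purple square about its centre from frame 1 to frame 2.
22° counter-clockwise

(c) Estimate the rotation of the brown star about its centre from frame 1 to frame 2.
20° clockwise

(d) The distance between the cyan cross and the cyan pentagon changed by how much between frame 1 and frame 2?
+1.6

Distance in frame 1: 3.4. Distance in frame 2: 5.0.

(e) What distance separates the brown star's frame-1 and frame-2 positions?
0.5

The brown star moved from (7.0, 6.9) to (6.5, 7.1), a distance of √(0.5² + 0.2²) ≈ 0.5.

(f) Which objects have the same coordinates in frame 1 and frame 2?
none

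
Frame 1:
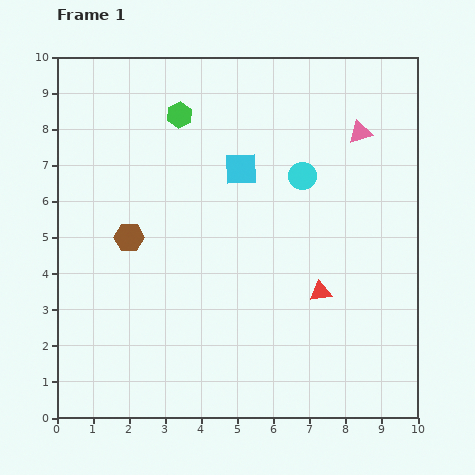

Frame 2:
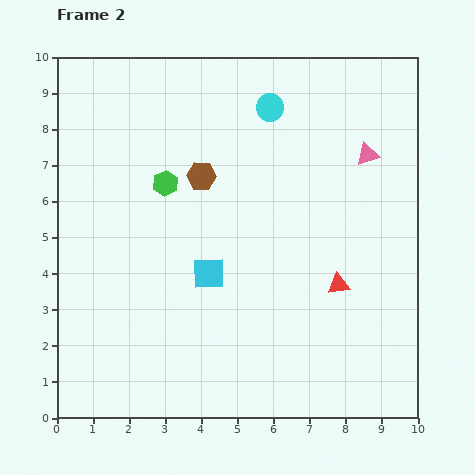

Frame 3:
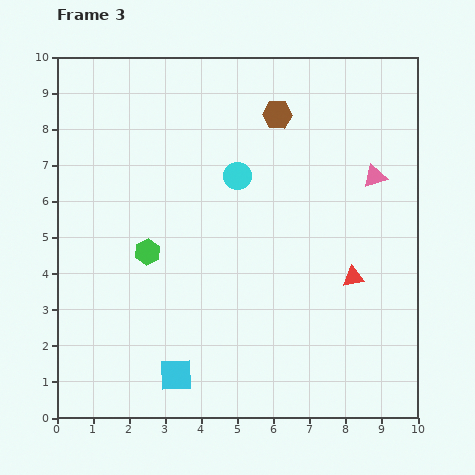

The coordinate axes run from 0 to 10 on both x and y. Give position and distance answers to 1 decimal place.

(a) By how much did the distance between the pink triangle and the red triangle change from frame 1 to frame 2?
-0.8

Distance in frame 1: 4.5. Distance in frame 2: 3.7.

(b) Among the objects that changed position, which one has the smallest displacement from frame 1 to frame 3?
the red triangle

(moved 1.0)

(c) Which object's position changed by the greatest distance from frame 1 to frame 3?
the cyan square

(moved 6.0; next 5.3)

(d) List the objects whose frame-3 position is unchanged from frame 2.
none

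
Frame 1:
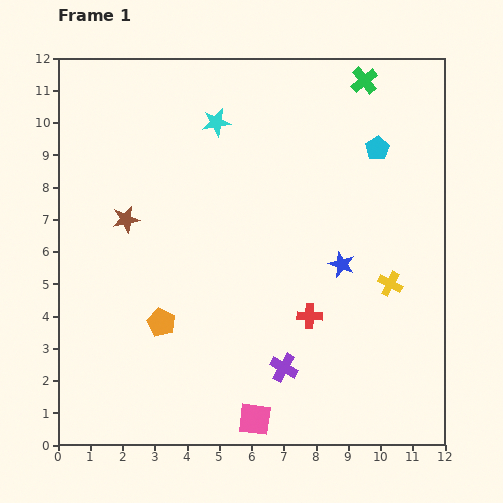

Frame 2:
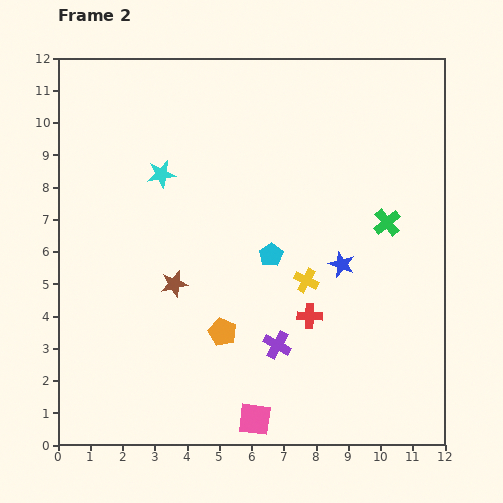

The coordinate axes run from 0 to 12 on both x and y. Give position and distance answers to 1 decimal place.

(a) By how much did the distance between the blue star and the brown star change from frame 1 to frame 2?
-1.6

Distance in frame 1: 6.8. Distance in frame 2: 5.2.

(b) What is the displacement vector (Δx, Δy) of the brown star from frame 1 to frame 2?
(1.5, -2.0)

The brown star was at (2.1, 7.0) in frame 1 and (3.6, 5.0) in frame 2.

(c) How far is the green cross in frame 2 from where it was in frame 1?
4.5

The green cross moved from (9.5, 11.3) to (10.2, 6.9), a distance of √(0.7² + 4.4²) ≈ 4.5.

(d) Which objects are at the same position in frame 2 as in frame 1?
the red cross, the blue star, the pink square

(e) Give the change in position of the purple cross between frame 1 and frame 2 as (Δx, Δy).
(-0.2, 0.7)

The purple cross was at (7.0, 2.4) in frame 1 and (6.8, 3.1) in frame 2.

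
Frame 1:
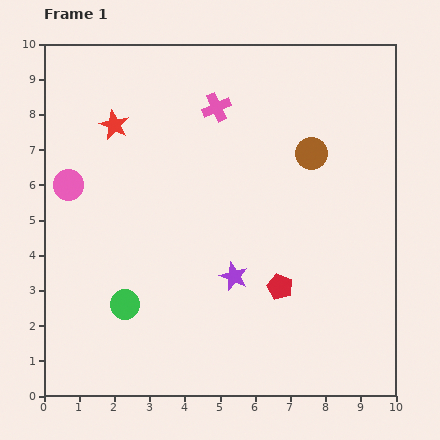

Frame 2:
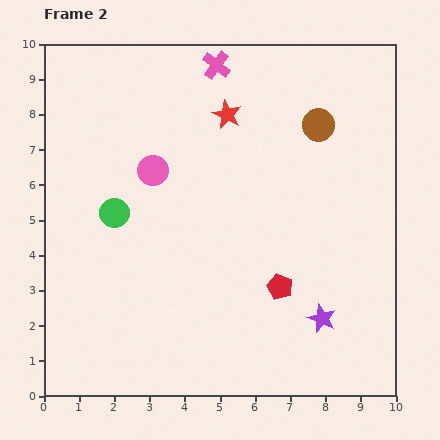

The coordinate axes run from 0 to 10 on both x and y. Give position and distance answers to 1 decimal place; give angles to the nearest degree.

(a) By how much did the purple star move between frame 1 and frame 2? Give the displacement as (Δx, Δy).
(2.5, -1.2)

The purple star was at (5.4, 3.4) in frame 1 and (7.9, 2.2) in frame 2.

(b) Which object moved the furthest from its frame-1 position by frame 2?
the red star

(moved 3.2; next 2.8)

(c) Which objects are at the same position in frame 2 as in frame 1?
the red pentagon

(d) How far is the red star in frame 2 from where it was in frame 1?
3.2

The red star moved from (2.0, 7.7) to (5.2, 8.0), a distance of √(3.2² + 0.3²) ≈ 3.2.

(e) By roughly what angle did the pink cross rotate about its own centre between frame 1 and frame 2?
29° counter-clockwise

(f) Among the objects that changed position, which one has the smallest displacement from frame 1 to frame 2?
the brown circle

(moved 0.8)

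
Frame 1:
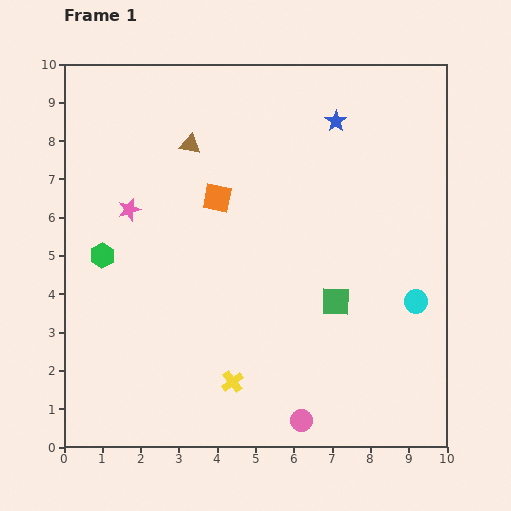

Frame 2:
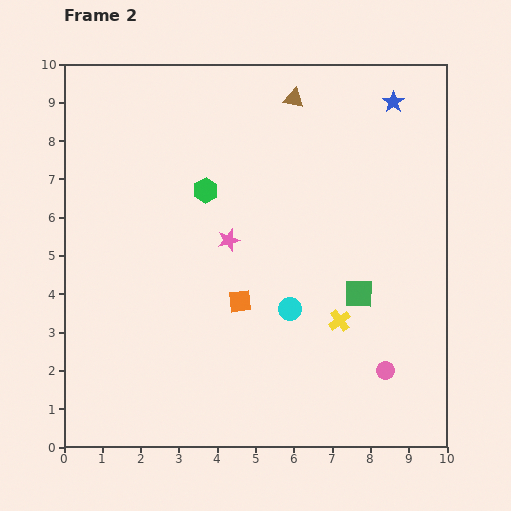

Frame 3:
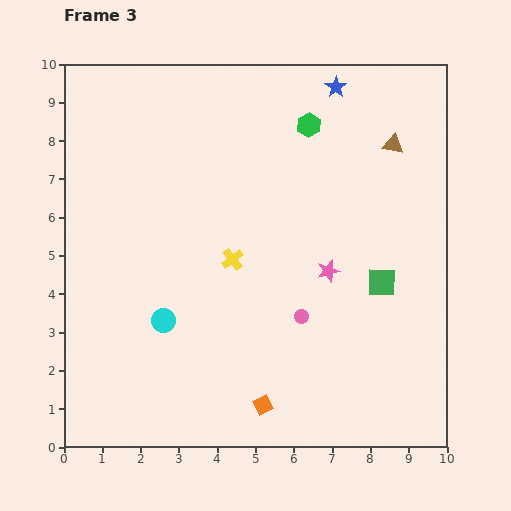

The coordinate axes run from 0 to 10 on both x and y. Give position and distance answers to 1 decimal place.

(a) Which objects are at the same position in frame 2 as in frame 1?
none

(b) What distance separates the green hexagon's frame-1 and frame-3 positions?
6.4

The green hexagon moved from (1.0, 5.0) to (6.4, 8.4), a distance of √(5.4² + 3.4²) ≈ 6.4.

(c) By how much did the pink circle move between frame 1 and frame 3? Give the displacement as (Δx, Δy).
(0.0, 2.7)

The pink circle was at (6.2, 0.7) in frame 1 and (6.2, 3.4) in frame 3.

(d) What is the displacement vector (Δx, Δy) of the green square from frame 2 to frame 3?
(0.6, 0.3)

The green square was at (7.7, 4.0) in frame 2 and (8.3, 4.3) in frame 3.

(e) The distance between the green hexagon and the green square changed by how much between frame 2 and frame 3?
-0.3

Distance in frame 2: 4.8. Distance in frame 3: 4.5.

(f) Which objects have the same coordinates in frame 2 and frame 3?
none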